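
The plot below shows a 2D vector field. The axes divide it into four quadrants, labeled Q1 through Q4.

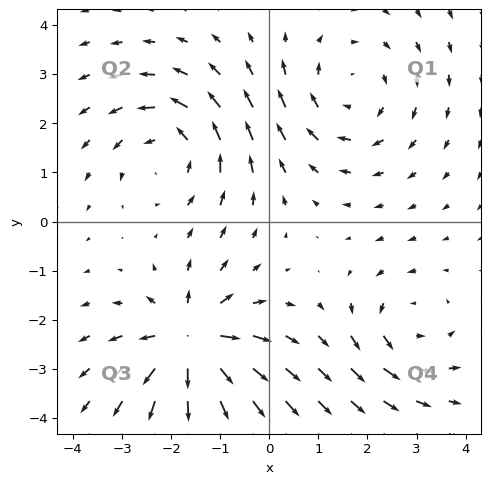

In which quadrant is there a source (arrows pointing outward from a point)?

Q3

The source sits at approximately (-1.6, -2.4), which lies in quadrant Q3. The divergence there is about +6, positive as expected for a source.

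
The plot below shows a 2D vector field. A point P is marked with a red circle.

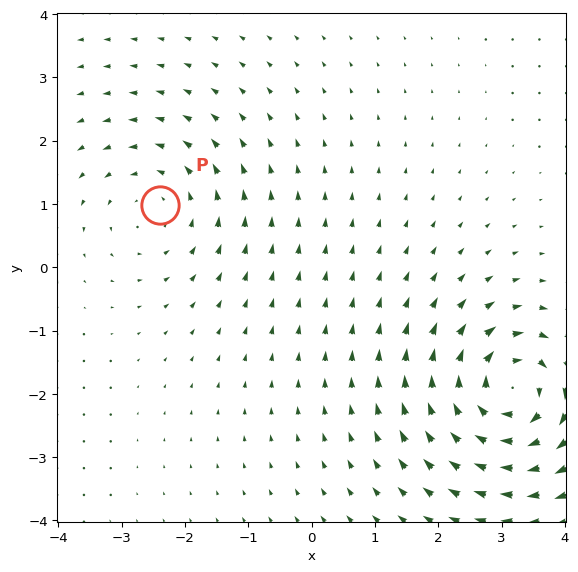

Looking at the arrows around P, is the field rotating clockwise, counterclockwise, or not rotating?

Near P at (-2.4, 1.0) the arrows circulate counterclockwise. The curl (z-component) there is about +3; positive curl means counterclockwise rotation.

counterclockwise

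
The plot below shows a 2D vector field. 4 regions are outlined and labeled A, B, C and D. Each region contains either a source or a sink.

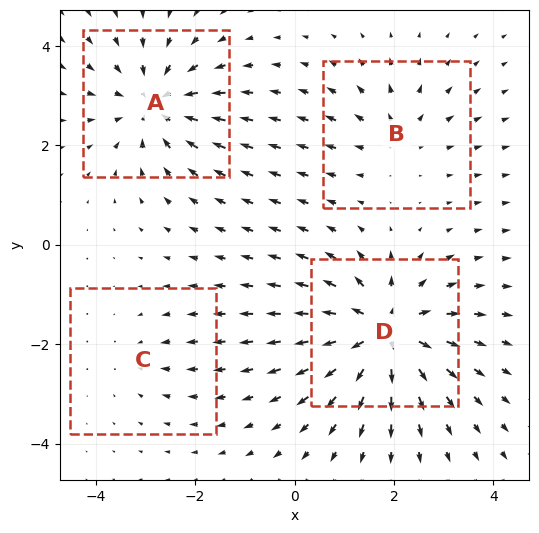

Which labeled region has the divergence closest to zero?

Divergence at each region's feature centre — A: about -5, B: about +3, C: about -2, D: about +7. Region C is closest to zero.

C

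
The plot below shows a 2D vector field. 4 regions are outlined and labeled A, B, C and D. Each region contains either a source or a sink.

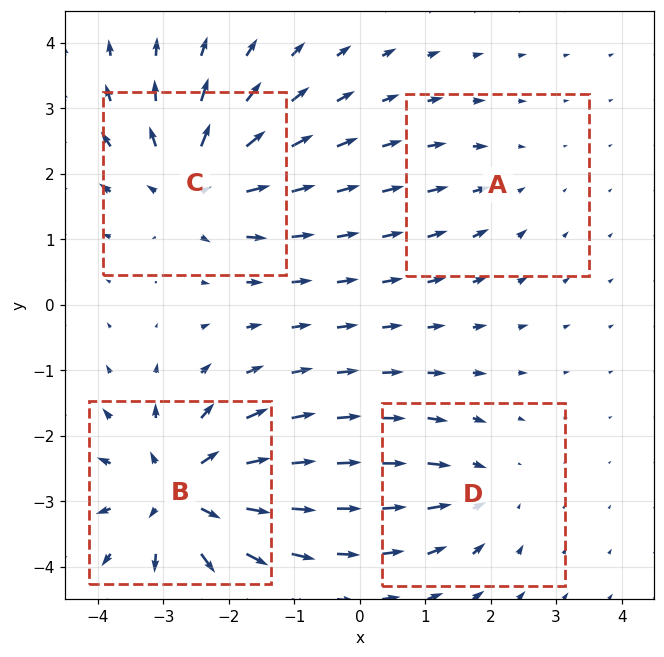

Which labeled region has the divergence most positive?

B

Divergence at each region's feature centre — A: about -2, B: about +7, C: about +6, D: about -4. Region B is most positive.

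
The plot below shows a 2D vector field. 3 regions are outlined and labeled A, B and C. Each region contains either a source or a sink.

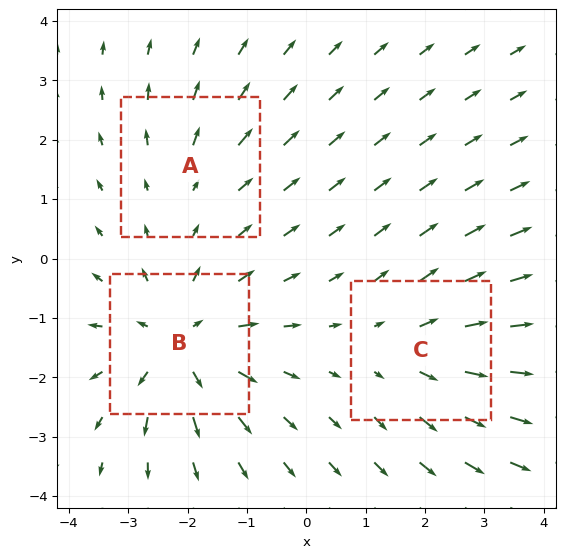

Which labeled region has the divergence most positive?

Divergence at each region's feature centre — A: about +2, B: about +5, C: about +3. Region B is most positive.

B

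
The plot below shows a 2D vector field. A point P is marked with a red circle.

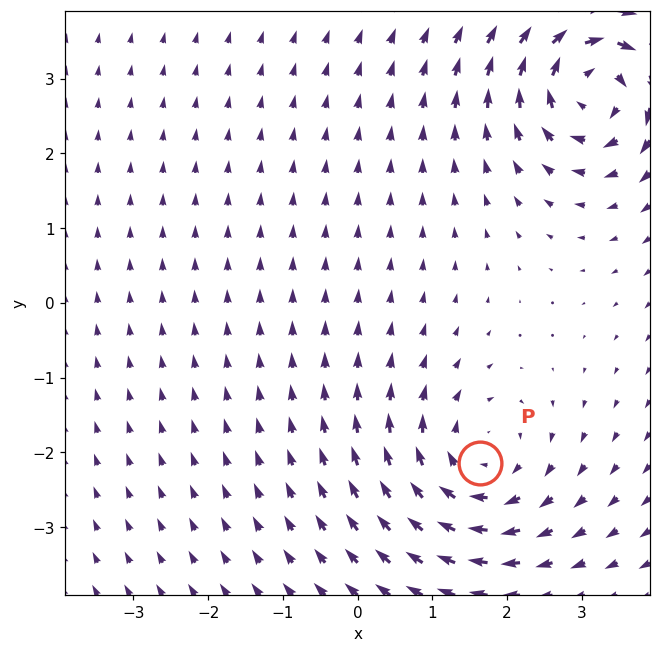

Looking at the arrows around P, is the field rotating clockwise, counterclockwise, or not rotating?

Near P at (1.6, -2.1) the arrows circulate clockwise. The curl (z-component) there is about -4; negative curl means clockwise rotation.

clockwise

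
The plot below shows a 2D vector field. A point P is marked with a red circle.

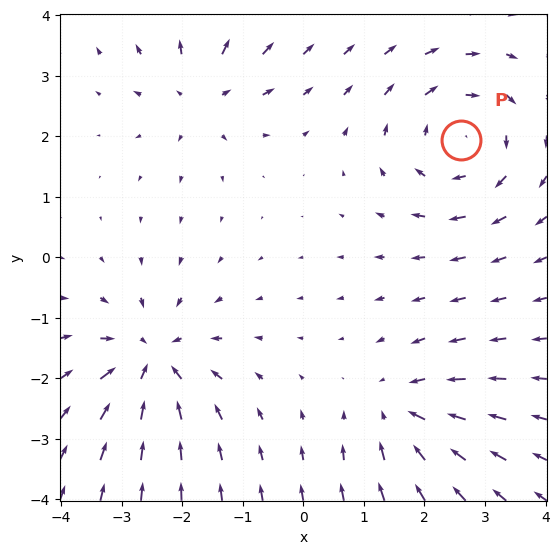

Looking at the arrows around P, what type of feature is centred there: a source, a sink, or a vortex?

At P (2.6, 1.9) the arrows circulate clockwise. Divergence ≈0, curl about -4 — near-zero divergence with nonzero curl is a vortex.

vortex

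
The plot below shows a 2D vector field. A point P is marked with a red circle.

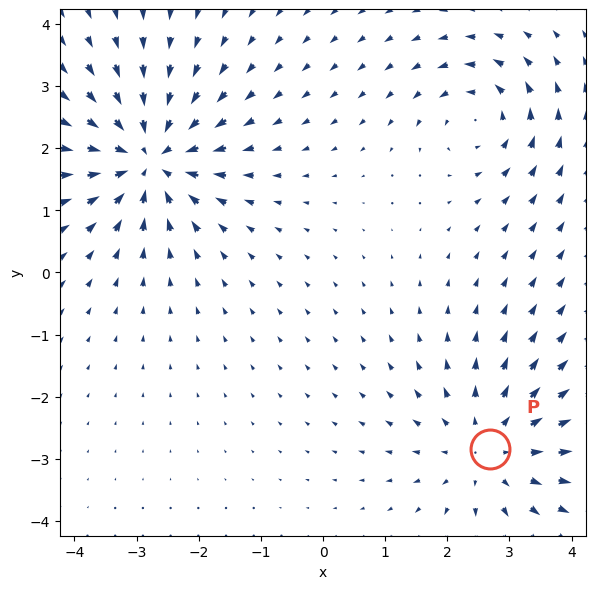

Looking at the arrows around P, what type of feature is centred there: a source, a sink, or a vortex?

source

At P (2.7, -2.8) the arrows spread outward. Divergence about +3, curl ≈0 — positive divergence with near-zero curl is a source.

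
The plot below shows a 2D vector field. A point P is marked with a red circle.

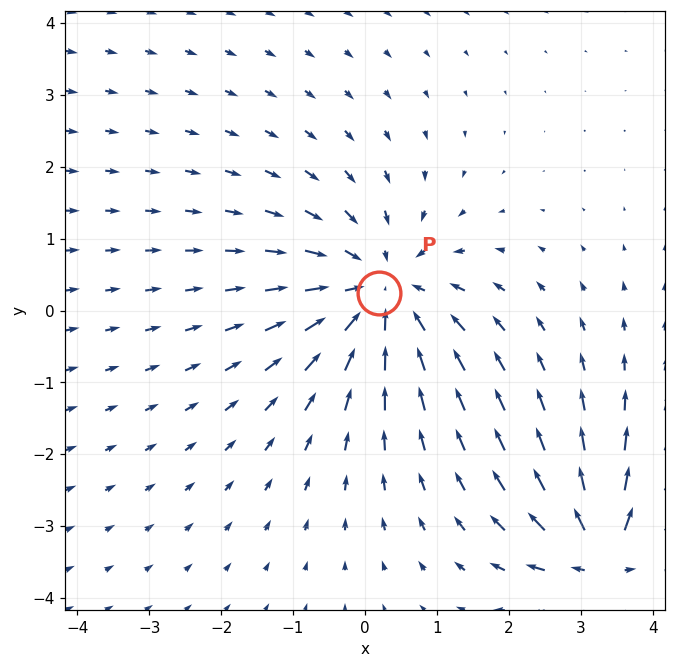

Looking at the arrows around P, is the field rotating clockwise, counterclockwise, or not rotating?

not rotating

Near P at (0.2, 0.2) the arrows show no circulation. The curl there is ≈0.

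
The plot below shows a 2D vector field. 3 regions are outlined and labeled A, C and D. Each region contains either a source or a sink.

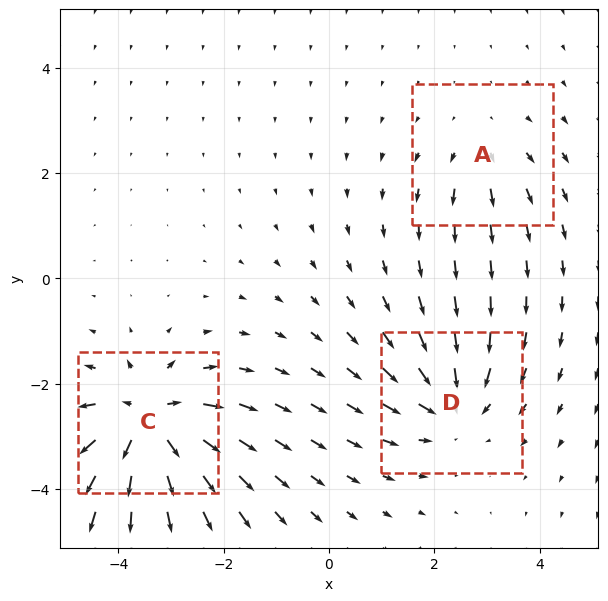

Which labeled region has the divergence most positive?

C

Divergence at each region's feature centre — A: about +2, C: about +6, D: about -4. Region C is most positive.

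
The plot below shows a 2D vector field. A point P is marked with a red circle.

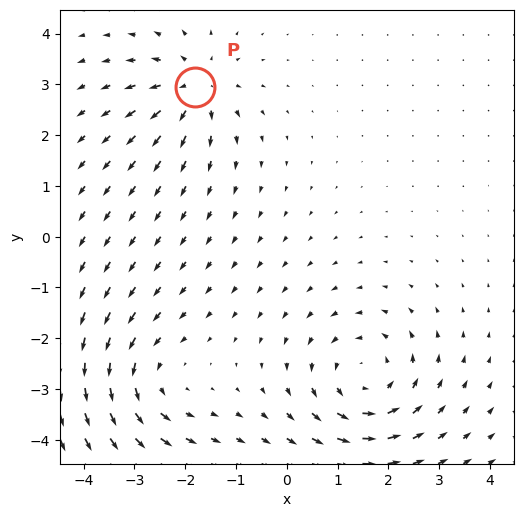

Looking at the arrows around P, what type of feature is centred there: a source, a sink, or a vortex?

At P (-1.8, 2.9) the arrows spread outward. Divergence about +4, curl ≈0 — positive divergence with near-zero curl is a source.

source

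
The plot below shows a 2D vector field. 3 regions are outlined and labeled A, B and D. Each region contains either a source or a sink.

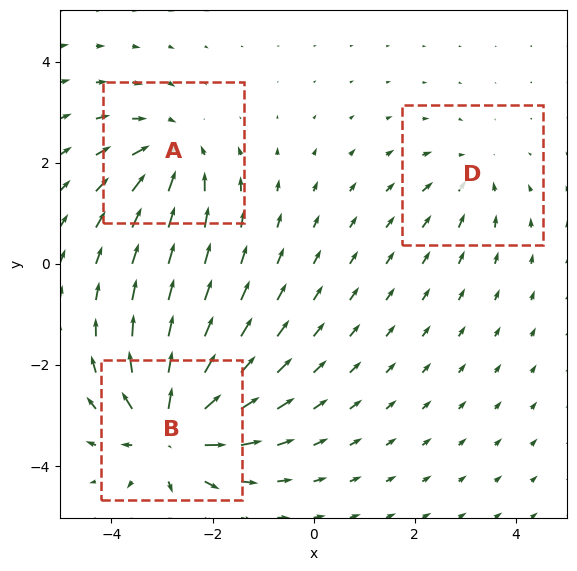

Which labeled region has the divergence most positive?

Divergence at each region's feature centre — A: about -3, B: about +5, D: about -2. Region B is most positive.

B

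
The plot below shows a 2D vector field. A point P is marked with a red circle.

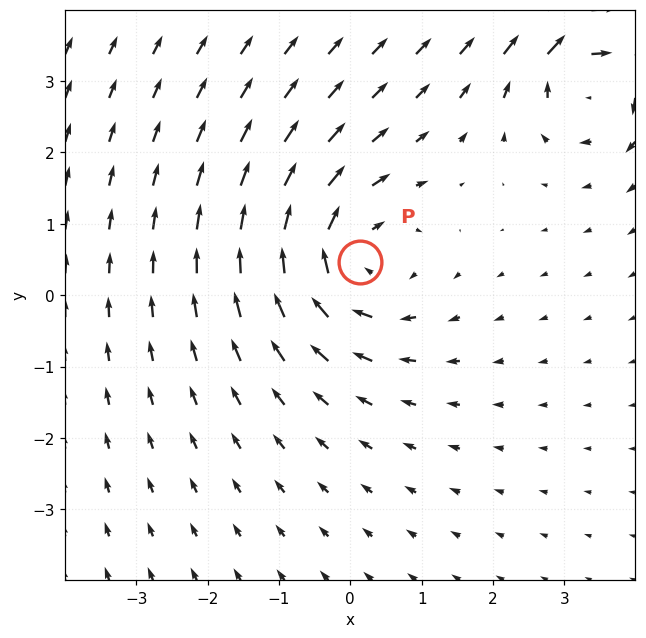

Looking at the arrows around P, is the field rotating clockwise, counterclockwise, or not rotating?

clockwise

Near P at (0.1, 0.5) the arrows circulate clockwise. The curl (z-component) there is about -3; negative curl means clockwise rotation.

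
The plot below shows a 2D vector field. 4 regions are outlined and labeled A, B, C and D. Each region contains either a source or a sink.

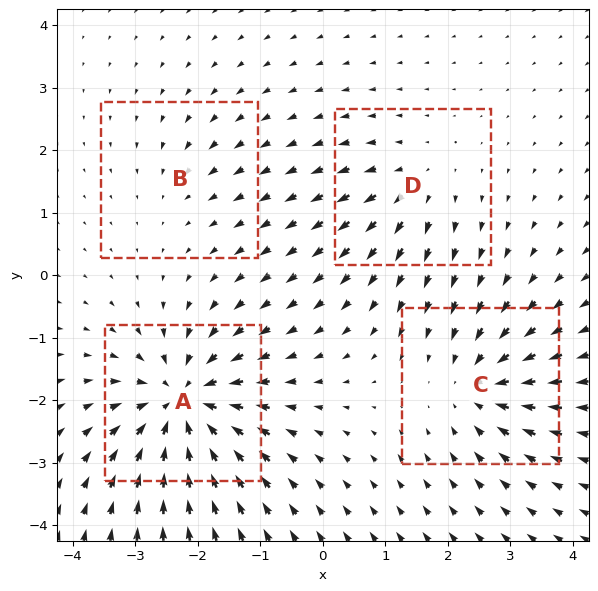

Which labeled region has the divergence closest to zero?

B

Divergence at each region's feature centre — A: about -8, B: about -2, C: about -5, D: about +4. Region B is closest to zero.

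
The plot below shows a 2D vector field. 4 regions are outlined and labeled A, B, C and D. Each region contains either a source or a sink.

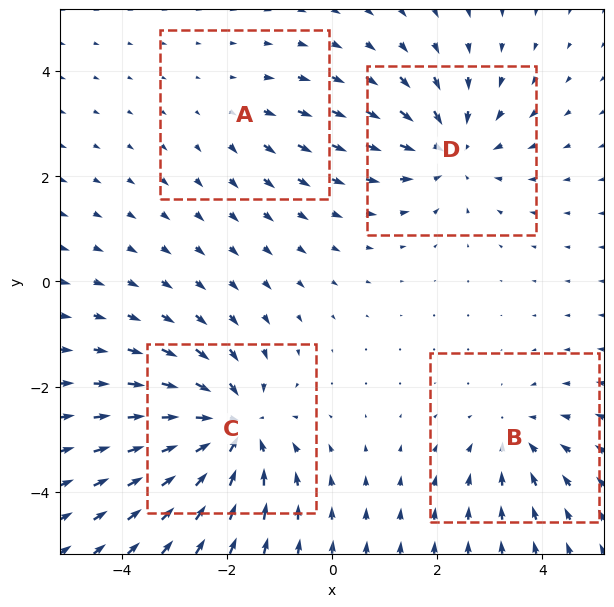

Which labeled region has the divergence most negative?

Divergence at each region's feature centre — A: about +2, B: about -3, C: about -6, D: about -4. Region C is most negative.

C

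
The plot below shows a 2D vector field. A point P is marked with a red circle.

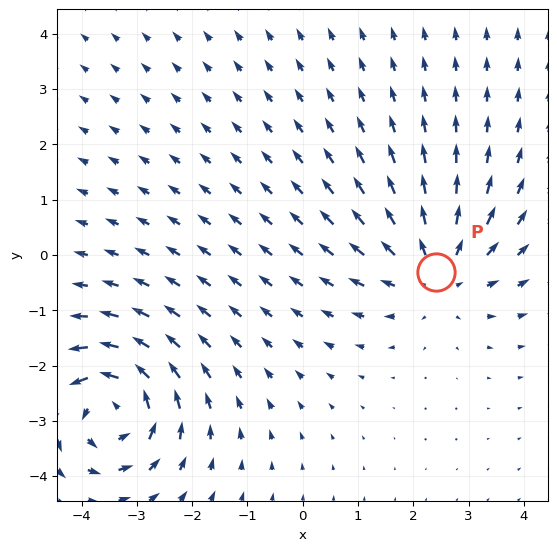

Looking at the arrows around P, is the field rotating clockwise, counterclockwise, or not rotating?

not rotating

Near P at (2.4, -0.3) the arrows show no circulation. The curl there is ≈0.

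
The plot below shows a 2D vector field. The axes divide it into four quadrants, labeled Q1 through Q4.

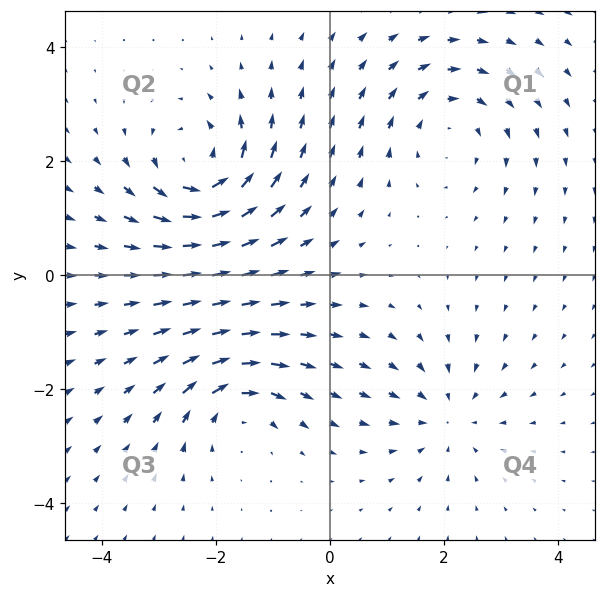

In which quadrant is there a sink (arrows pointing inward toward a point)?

The sink sits at approximately (2.1, -2.5), which lies in quadrant Q4. The divergence there is about -3, negative as expected for a sink.

Q4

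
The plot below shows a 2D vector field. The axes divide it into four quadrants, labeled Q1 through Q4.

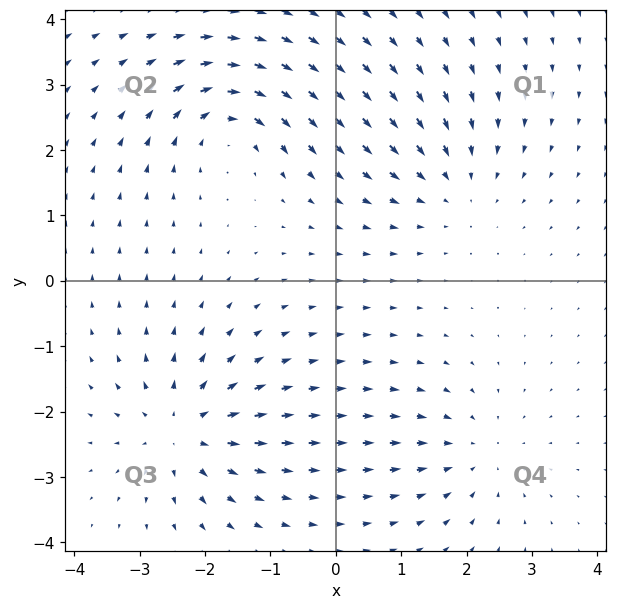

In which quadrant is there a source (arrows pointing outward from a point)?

Q3

The source sits at approximately (-2.3, -2.3), which lies in quadrant Q3. The divergence there is about +5, positive as expected for a source.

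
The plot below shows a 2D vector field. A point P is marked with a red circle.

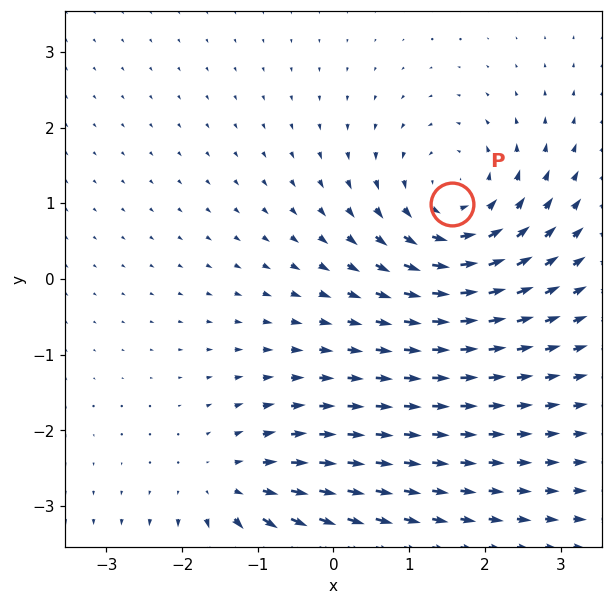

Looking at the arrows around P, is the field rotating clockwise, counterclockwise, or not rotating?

counterclockwise

Near P at (1.6, 1.0) the arrows circulate counterclockwise. The curl (z-component) there is about +5; positive curl means counterclockwise rotation.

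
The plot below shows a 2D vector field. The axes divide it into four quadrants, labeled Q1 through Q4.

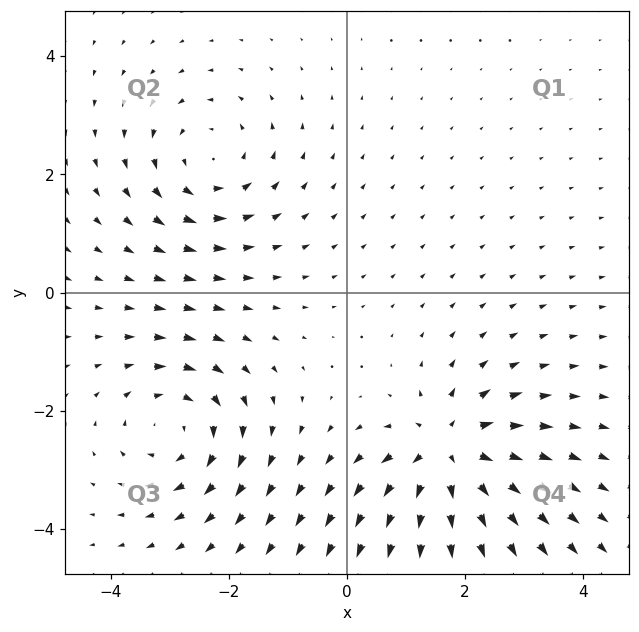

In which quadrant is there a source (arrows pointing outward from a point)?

The source sits at approximately (1.7, -2.7), which lies in quadrant Q4. The divergence there is about +4, positive as expected for a source.

Q4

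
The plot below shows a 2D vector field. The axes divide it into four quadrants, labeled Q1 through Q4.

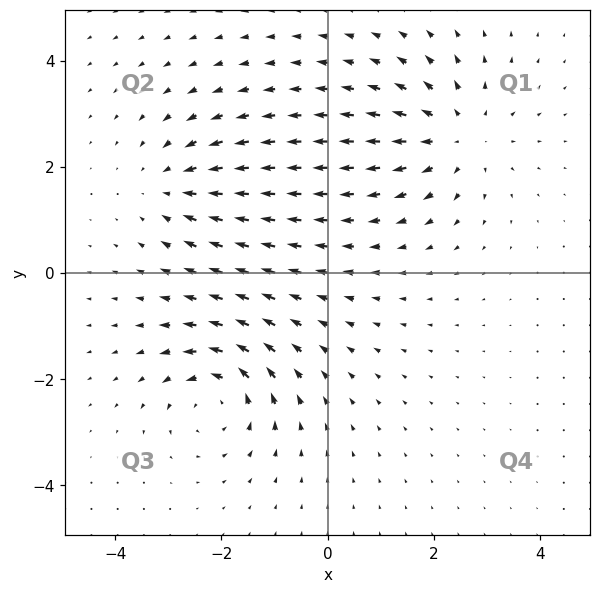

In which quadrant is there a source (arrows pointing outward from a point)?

The source sits at approximately (2.5, 2.6), which lies in quadrant Q1. The divergence there is about +4, positive as expected for a source.

Q1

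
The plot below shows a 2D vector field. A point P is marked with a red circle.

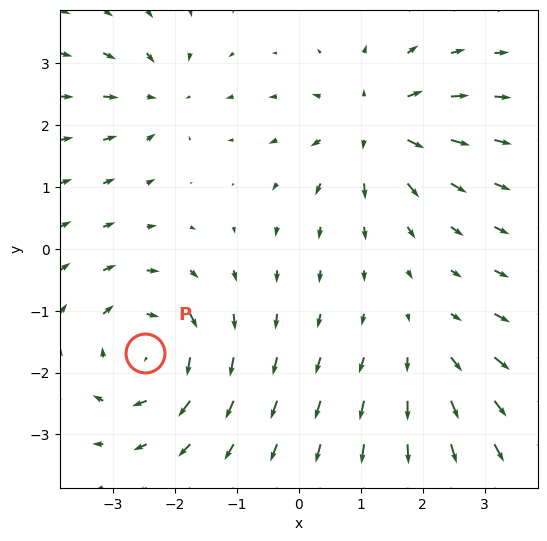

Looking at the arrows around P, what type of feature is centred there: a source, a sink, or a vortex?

At P (-2.5, -1.7) the arrows circulate clockwise. Divergence ≈0, curl about -5 — near-zero divergence with nonzero curl is a vortex.

vortex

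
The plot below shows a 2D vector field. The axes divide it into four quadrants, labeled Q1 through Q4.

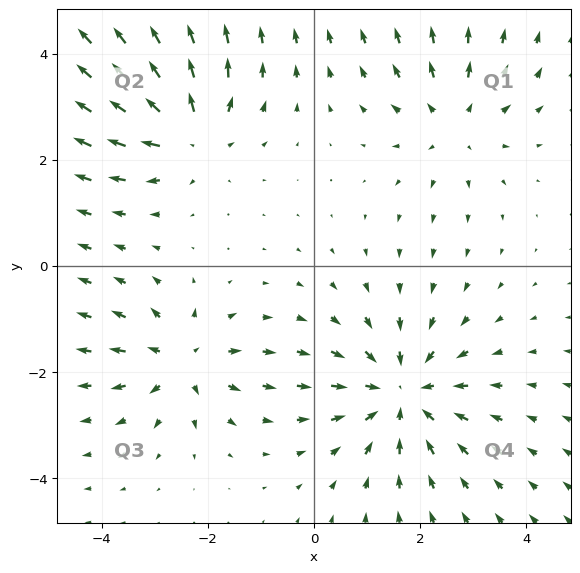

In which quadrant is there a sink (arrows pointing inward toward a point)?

The sink sits at approximately (1.7, -2.4), which lies in quadrant Q4. The divergence there is about -4, negative as expected for a sink.

Q4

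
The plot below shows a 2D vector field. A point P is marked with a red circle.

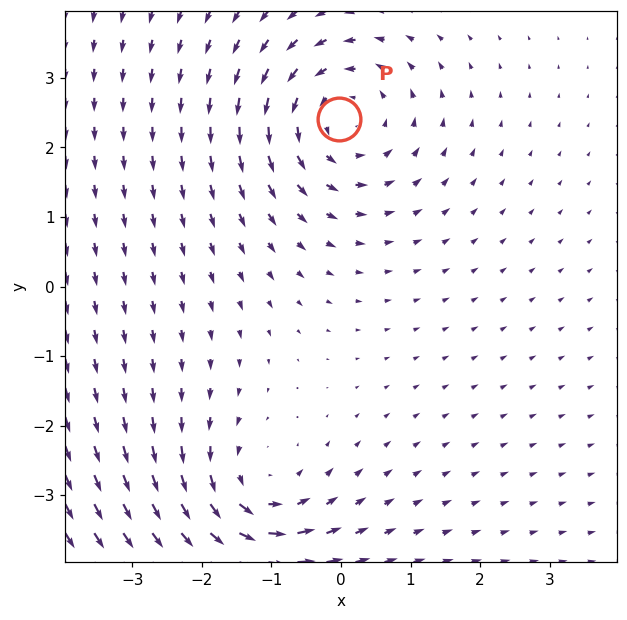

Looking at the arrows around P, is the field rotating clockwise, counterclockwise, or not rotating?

counterclockwise

Near P at (-0.0, 2.4) the arrows circulate counterclockwise. The curl (z-component) there is about +4; positive curl means counterclockwise rotation.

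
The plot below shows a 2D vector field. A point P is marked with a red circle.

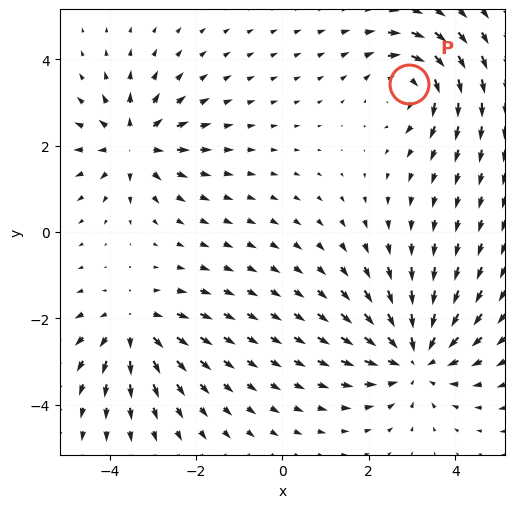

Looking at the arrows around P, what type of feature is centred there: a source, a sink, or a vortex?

vortex

At P (2.9, 3.4) the arrows circulate clockwise. Divergence ≈0, curl about -4 — near-zero divergence with nonzero curl is a vortex.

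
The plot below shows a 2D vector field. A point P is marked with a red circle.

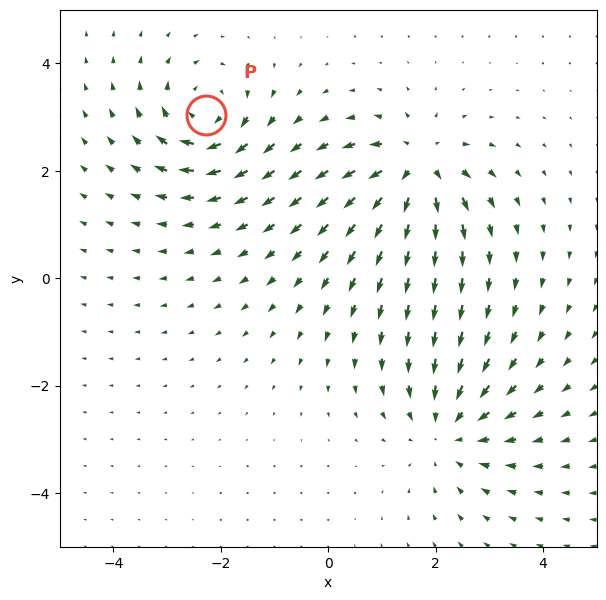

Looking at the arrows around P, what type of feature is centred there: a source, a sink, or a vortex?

vortex

At P (-2.3, 3.0) the arrows circulate clockwise. Divergence ≈0, curl about -4 — near-zero divergence with nonzero curl is a vortex.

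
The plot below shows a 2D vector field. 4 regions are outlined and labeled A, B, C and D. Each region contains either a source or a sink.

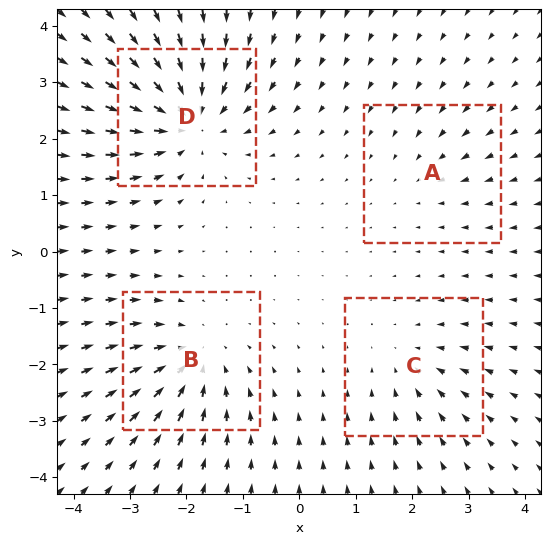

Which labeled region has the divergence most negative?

Divergence at each region's feature centre — A: about -2, B: about -5, C: about -3, D: about -7. Region D is most negative.

D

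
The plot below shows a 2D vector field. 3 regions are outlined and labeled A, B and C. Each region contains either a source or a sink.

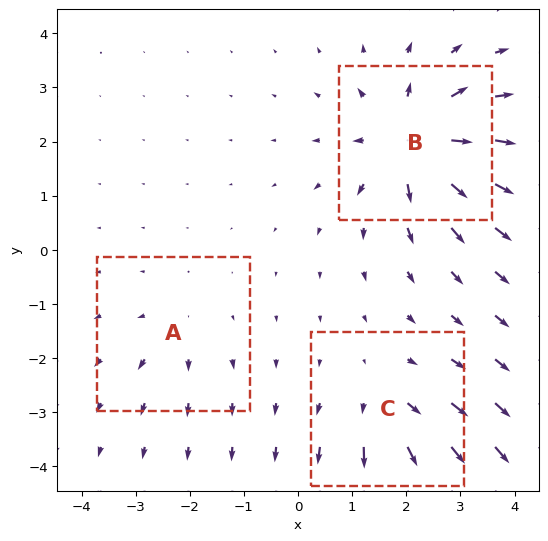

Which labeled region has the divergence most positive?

B

Divergence at each region's feature centre — A: about +2, B: about +6, C: about +4. Region B is most positive.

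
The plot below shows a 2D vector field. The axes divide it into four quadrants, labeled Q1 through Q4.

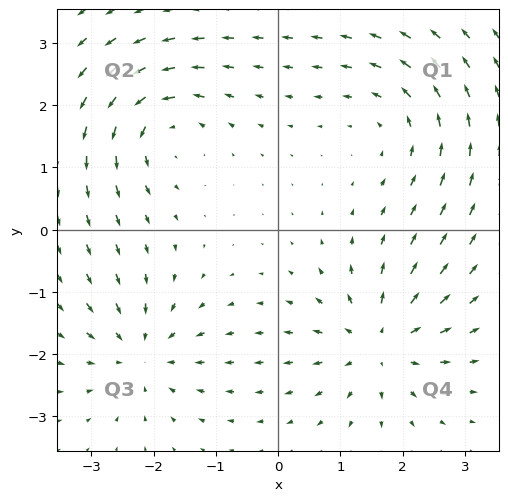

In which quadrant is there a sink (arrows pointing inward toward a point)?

The sink sits at approximately (-2.2, -2.0), which lies in quadrant Q3. The divergence there is about -5, negative as expected for a sink.

Q3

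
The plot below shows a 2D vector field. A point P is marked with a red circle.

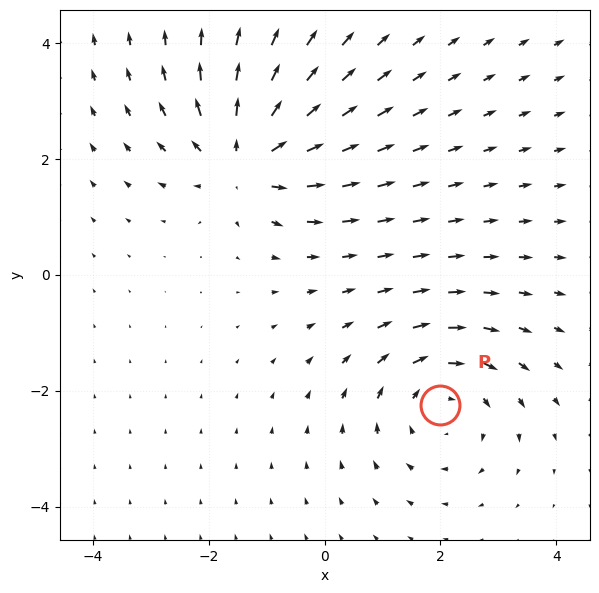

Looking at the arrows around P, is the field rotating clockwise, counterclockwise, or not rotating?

clockwise

Near P at (2.0, -2.2) the arrows circulate clockwise. The curl (z-component) there is about -3; negative curl means clockwise rotation.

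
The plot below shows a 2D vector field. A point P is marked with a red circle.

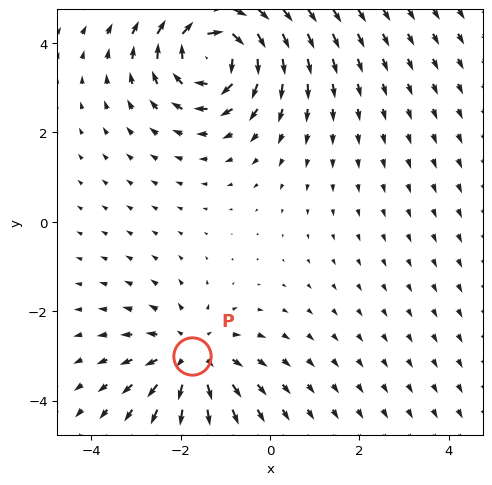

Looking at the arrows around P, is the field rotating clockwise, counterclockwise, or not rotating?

Near P at (-1.8, -3.0) the arrows show no circulation. The curl there is ≈0.

not rotating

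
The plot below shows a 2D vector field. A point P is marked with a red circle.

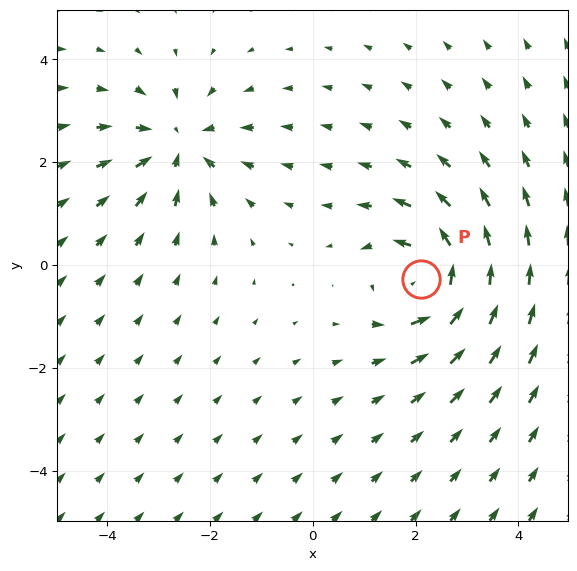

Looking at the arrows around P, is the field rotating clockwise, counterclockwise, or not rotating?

Near P at (2.1, -0.3) the arrows circulate counterclockwise. The curl (z-component) there is about +4; positive curl means counterclockwise rotation.

counterclockwise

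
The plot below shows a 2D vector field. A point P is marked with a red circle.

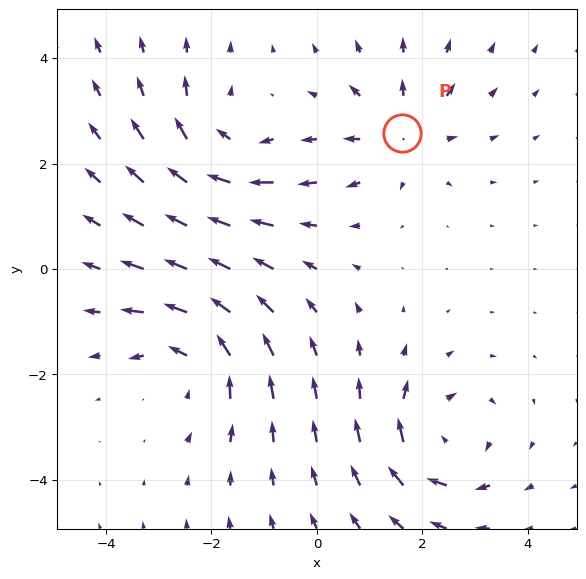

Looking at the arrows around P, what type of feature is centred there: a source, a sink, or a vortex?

At P (1.6, 2.6) the arrows spread outward. Divergence about +4, curl ≈0 — positive divergence with near-zero curl is a source.

source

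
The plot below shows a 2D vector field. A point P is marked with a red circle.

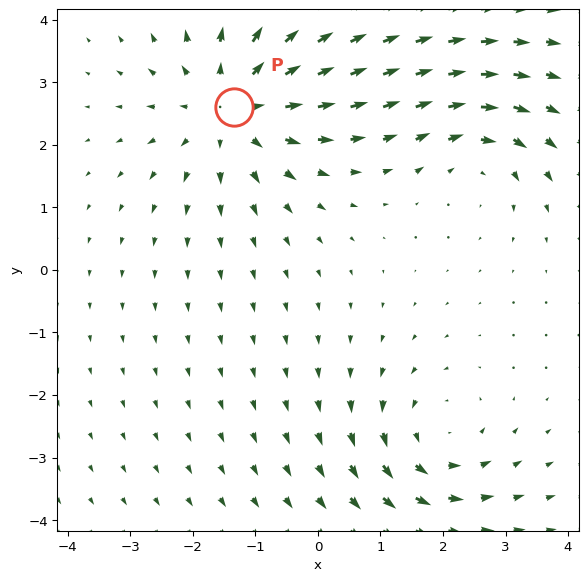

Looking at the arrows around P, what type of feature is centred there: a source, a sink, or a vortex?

source

At P (-1.3, 2.6) the arrows spread outward. Divergence about +4, curl ≈0 — positive divergence with near-zero curl is a source.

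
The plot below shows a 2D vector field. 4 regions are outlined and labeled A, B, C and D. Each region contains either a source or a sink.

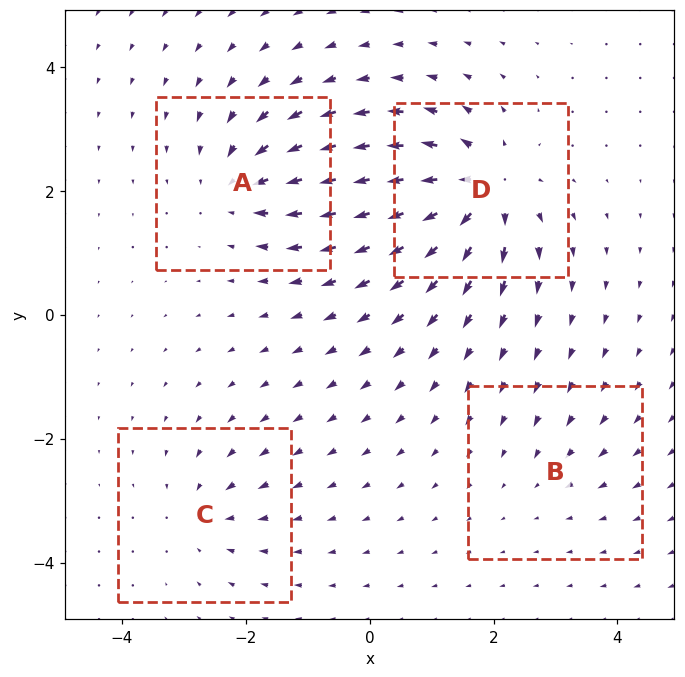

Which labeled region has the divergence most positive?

Divergence at each region's feature centre — A: about -5, B: about -2, C: about -4, D: about +8. Region D is most positive.

D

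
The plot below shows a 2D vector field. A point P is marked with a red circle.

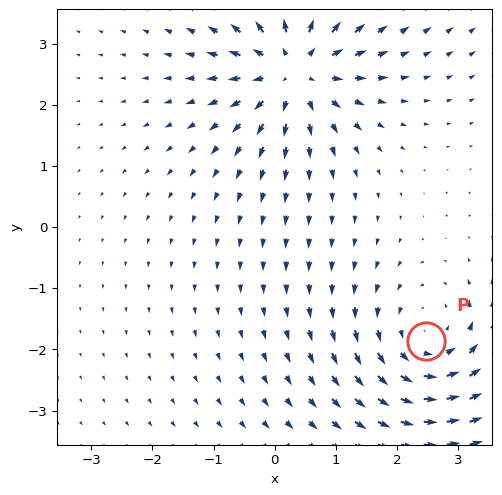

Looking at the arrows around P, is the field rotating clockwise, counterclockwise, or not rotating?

Near P at (2.5, -1.9) the arrows circulate counterclockwise. The curl (z-component) there is about +3; positive curl means counterclockwise rotation.

counterclockwise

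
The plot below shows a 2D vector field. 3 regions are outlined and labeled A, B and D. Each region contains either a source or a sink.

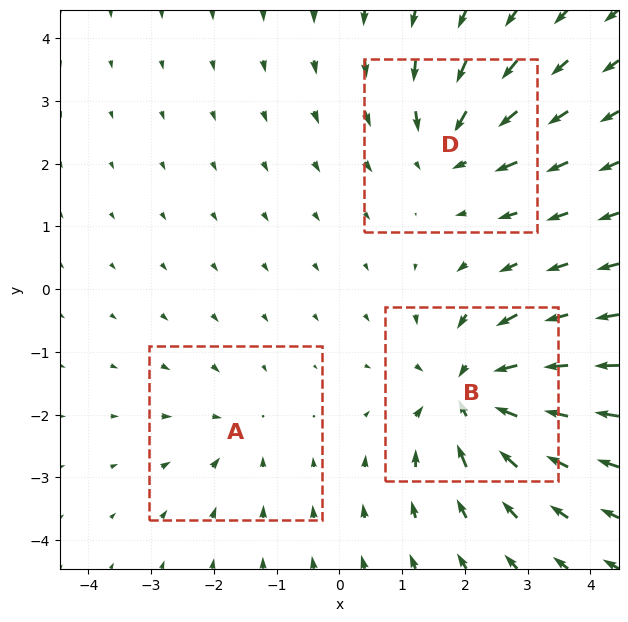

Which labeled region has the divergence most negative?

Divergence at each region's feature centre — A: about -2, B: about -5, D: about -3. Region B is most negative.

B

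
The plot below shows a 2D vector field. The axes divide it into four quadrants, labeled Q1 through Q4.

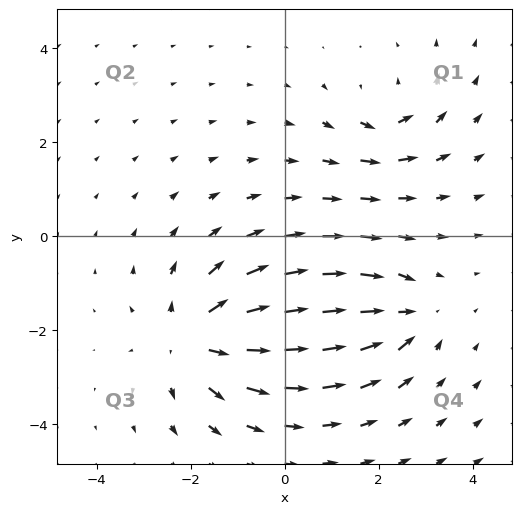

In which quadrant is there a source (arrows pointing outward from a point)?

The source sits at approximately (-1.9, -2.2), which lies in quadrant Q3. The divergence there is about +4, positive as expected for a source.

Q3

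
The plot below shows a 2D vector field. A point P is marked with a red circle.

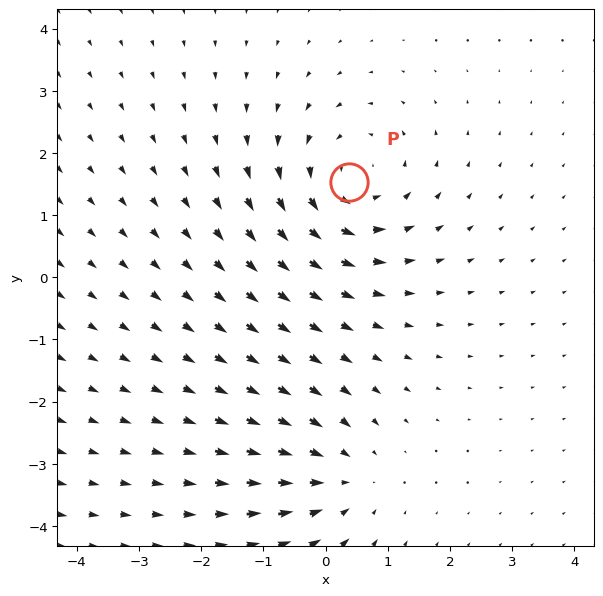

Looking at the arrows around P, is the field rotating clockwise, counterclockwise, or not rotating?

counterclockwise

Near P at (0.4, 1.5) the arrows circulate counterclockwise. The curl (z-component) there is about +3; positive curl means counterclockwise rotation.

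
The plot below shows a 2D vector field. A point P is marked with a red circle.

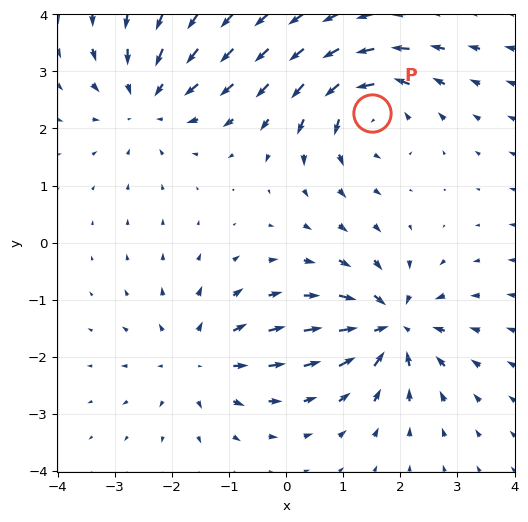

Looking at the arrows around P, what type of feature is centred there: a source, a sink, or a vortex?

At P (1.5, 2.3) the arrows circulate counterclockwise. Divergence ≈0, curl about +6 — near-zero divergence with nonzero curl is a vortex.

vortex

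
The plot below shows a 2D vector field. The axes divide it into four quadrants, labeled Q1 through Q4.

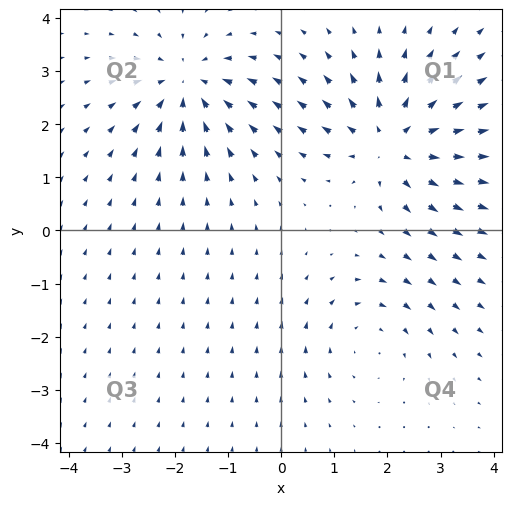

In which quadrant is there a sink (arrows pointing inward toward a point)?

The sink sits at approximately (-1.8, 2.8), which lies in quadrant Q2. The divergence there is about -4, negative as expected for a sink.

Q2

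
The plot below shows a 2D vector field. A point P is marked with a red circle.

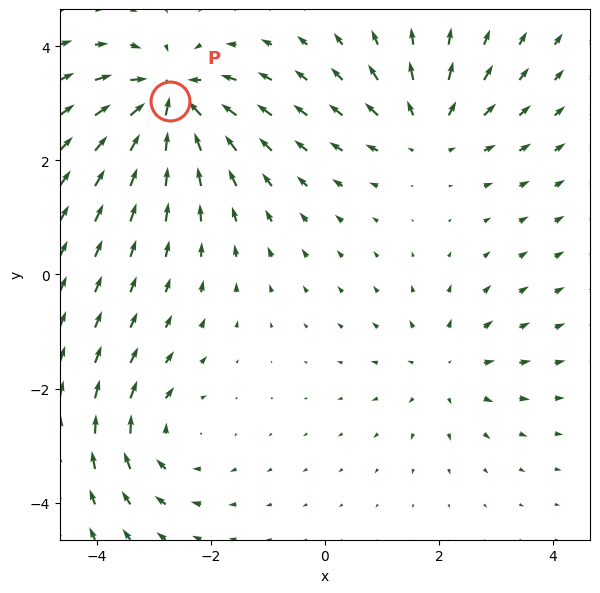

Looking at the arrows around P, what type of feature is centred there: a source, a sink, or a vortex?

At P (-2.7, 3.1) the arrows converge inward. Divergence about -6, curl ≈0 — negative divergence with near-zero curl is a sink.

sink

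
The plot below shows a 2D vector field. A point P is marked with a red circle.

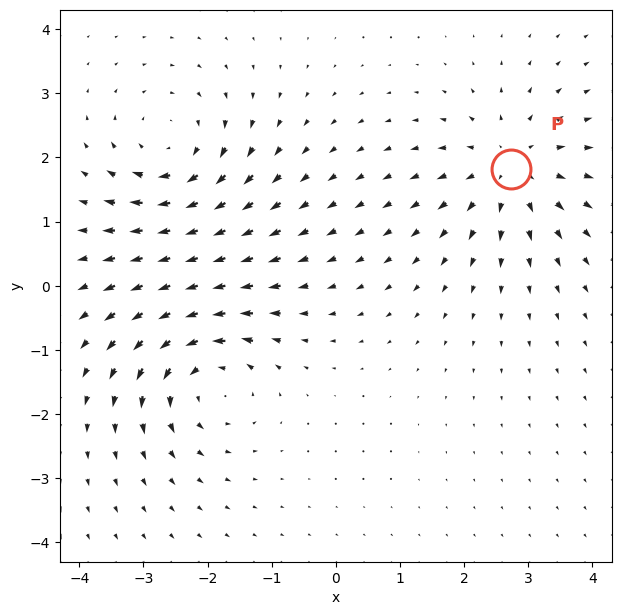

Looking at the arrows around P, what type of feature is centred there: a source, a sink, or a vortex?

At P (2.7, 1.8) the arrows spread outward. Divergence about +3, curl ≈0 — positive divergence with near-zero curl is a source.

source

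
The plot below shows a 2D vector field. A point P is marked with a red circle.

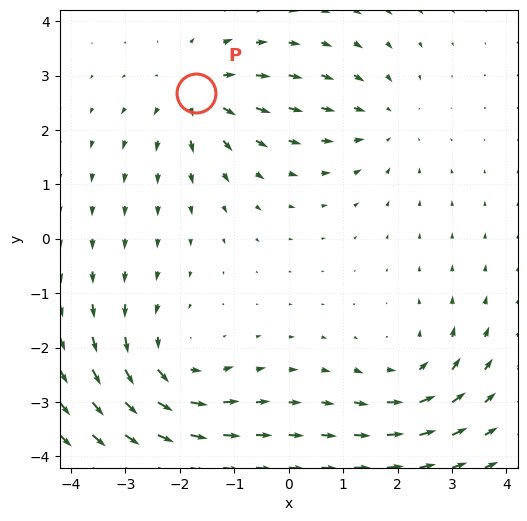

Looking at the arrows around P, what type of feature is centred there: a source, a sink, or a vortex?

At P (-1.7, 2.7) the arrows spread outward. Divergence about +3, curl ≈0 — positive divergence with near-zero curl is a source.

source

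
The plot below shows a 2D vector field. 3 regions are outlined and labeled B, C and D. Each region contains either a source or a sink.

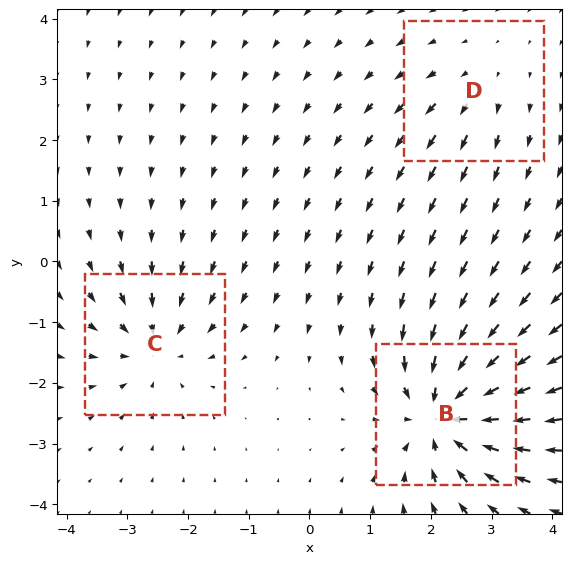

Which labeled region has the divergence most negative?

B

Divergence at each region's feature centre — B: about -6, C: about -4, D: about +2. Region B is most negative.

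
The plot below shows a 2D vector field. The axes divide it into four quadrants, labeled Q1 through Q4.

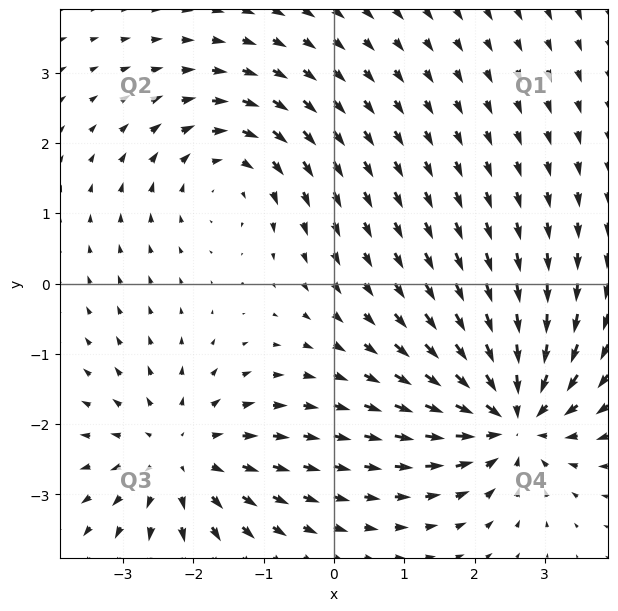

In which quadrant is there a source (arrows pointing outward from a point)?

The source sits at approximately (-2.2, -2.5), which lies in quadrant Q3. The divergence there is about +4, positive as expected for a source.

Q3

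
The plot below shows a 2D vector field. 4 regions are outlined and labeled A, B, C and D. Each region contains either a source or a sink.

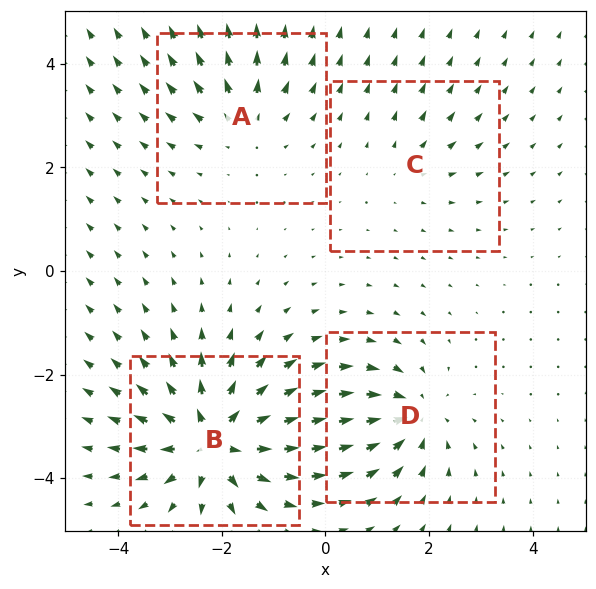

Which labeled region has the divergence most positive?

Divergence at each region's feature centre — A: about +4, B: about +8, C: about +2, D: about -5. Region B is most positive.

B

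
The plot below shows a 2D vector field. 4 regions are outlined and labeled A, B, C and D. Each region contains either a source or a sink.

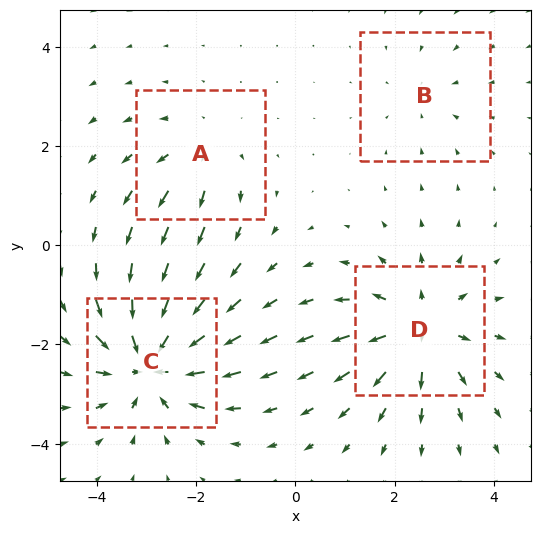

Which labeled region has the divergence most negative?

C

Divergence at each region's feature centre — A: about +3, B: about -2, C: about -7, D: about +5. Region C is most negative.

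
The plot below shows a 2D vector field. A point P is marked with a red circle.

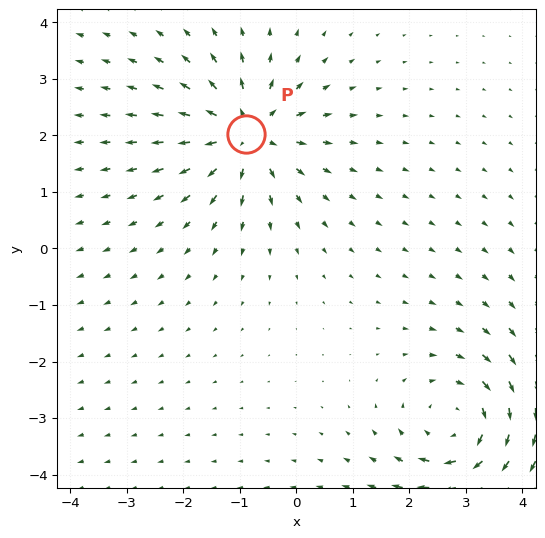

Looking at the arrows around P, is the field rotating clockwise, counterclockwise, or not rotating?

Near P at (-0.9, 2.0) the arrows show no circulation. The curl there is ≈0.

not rotating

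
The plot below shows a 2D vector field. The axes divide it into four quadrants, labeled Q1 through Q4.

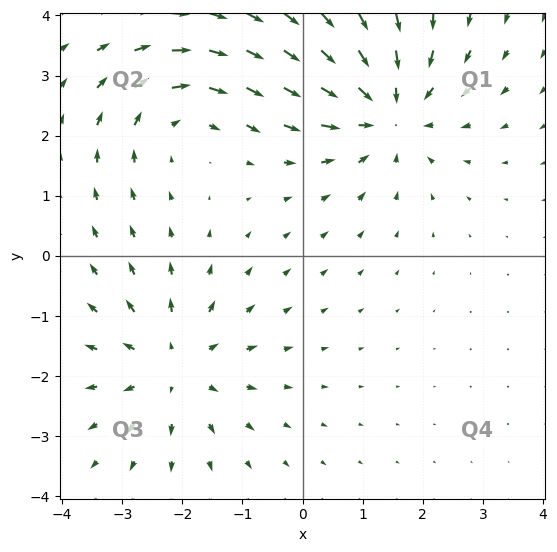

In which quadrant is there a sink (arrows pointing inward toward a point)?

The sink sits at approximately (1.4, 2.4), which lies in quadrant Q1. The divergence there is about -4, negative as expected for a sink.

Q1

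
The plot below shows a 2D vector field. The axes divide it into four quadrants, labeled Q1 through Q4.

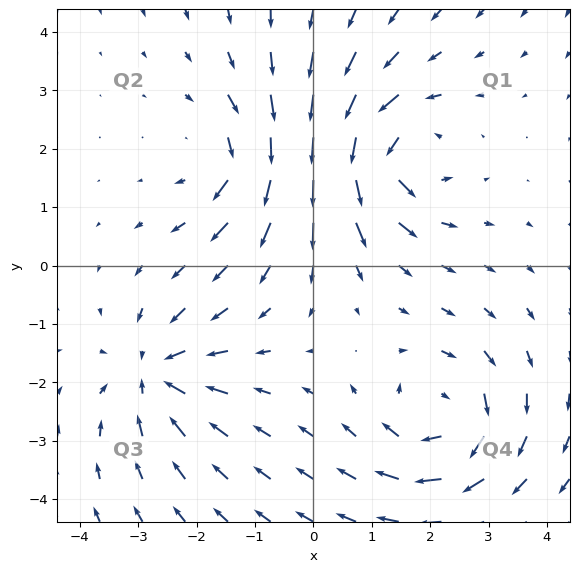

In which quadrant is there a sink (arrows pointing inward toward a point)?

The sink sits at approximately (-2.7, -1.8), which lies in quadrant Q3. The divergence there is about -4, negative as expected for a sink.

Q3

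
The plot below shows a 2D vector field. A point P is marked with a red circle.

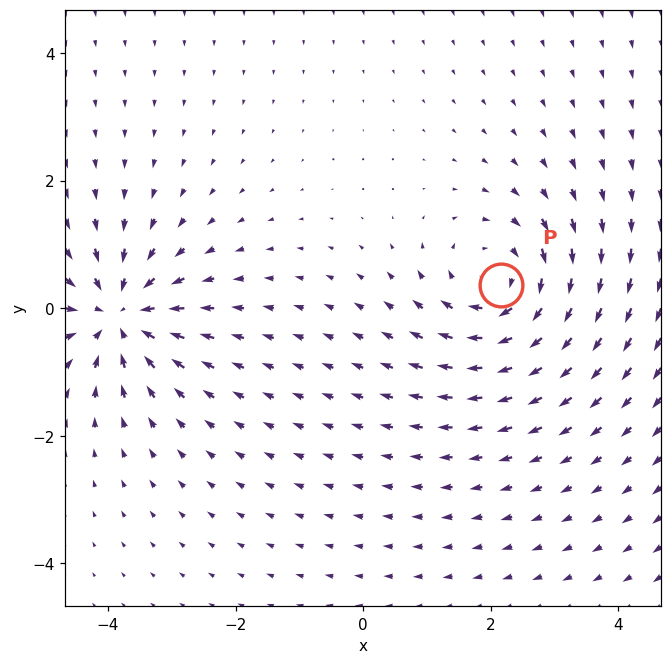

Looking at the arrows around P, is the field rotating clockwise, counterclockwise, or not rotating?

clockwise

Near P at (2.2, 0.4) the arrows circulate clockwise. The curl (z-component) there is about -4; negative curl means clockwise rotation.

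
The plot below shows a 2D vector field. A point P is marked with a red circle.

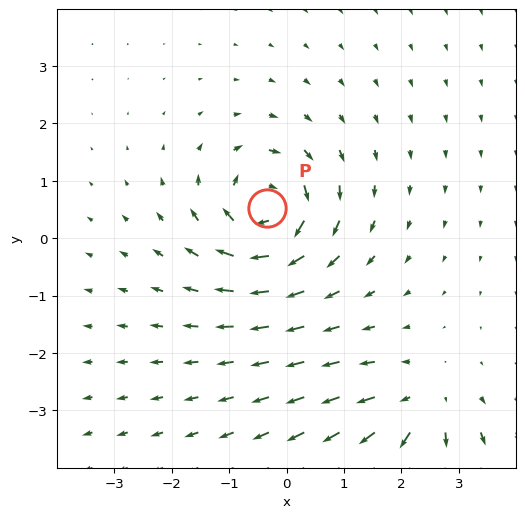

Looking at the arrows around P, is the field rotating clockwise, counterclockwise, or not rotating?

Near P at (-0.3, 0.5) the arrows circulate clockwise. The curl (z-component) there is about -7; negative curl means clockwise rotation.

clockwise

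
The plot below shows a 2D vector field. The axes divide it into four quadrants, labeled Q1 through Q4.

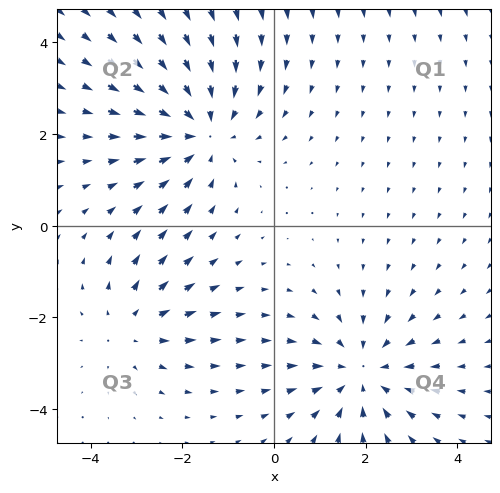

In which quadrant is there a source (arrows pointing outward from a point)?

Q3

The source sits at approximately (-3.1, -2.2), which lies in quadrant Q3. The divergence there is about +3, positive as expected for a source.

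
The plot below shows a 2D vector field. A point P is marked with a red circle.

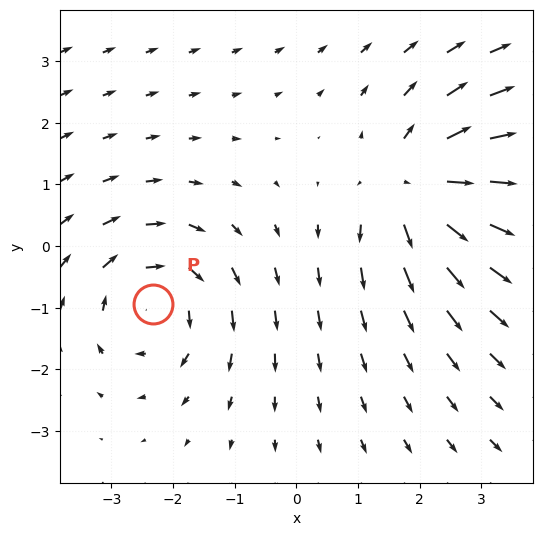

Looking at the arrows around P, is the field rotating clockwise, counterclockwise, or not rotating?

Near P at (-2.3, -0.9) the arrows circulate clockwise. The curl (z-component) there is about -4; negative curl means clockwise rotation.

clockwise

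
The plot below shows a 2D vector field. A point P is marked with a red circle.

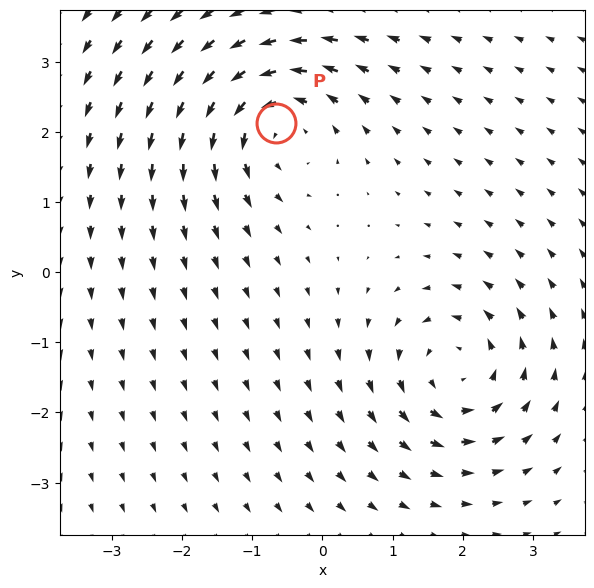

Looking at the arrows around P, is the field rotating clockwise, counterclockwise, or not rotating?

Near P at (-0.7, 2.1) the arrows circulate counterclockwise. The curl (z-component) there is about +5; positive curl means counterclockwise rotation.

counterclockwise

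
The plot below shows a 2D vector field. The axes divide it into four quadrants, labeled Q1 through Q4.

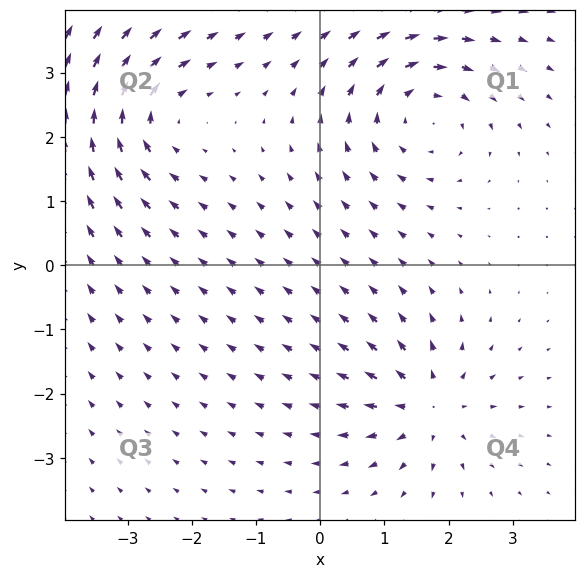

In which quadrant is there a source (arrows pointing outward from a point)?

Q4

The source sits at approximately (1.7, -2.2), which lies in quadrant Q4. The divergence there is about +4, positive as expected for a source.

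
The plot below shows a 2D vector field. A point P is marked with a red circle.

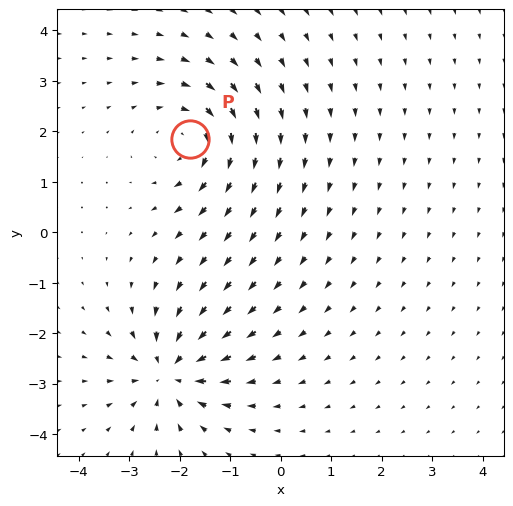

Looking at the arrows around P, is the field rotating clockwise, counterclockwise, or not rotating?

Near P at (-1.8, 1.9) the arrows circulate clockwise. The curl (z-component) there is about -4; negative curl means clockwise rotation.

clockwise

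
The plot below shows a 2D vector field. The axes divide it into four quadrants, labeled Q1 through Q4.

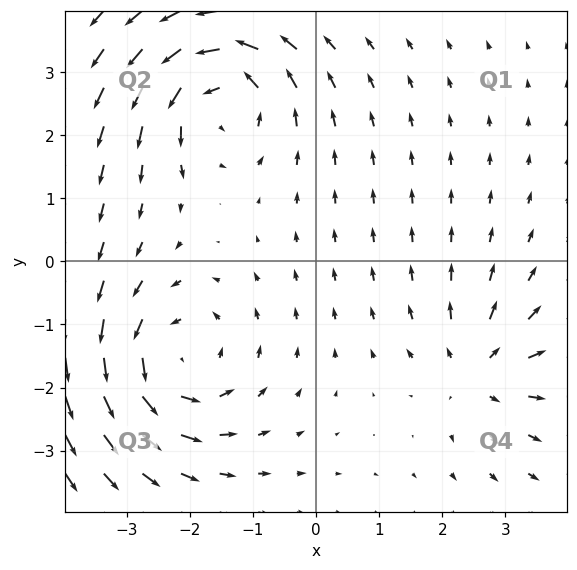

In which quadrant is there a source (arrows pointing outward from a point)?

The source sits at approximately (2.6, -1.7), which lies in quadrant Q4. The divergence there is about +4, positive as expected for a source.

Q4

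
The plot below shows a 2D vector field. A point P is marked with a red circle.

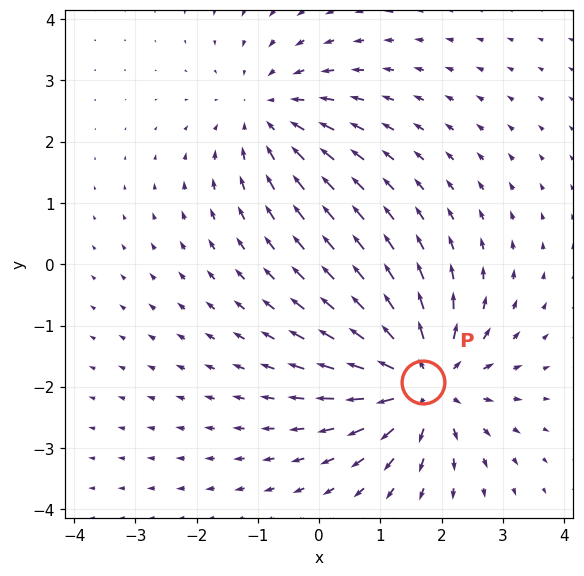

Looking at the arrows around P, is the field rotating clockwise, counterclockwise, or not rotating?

Near P at (1.7, -1.9) the arrows show no circulation. The curl there is ≈0.

not rotating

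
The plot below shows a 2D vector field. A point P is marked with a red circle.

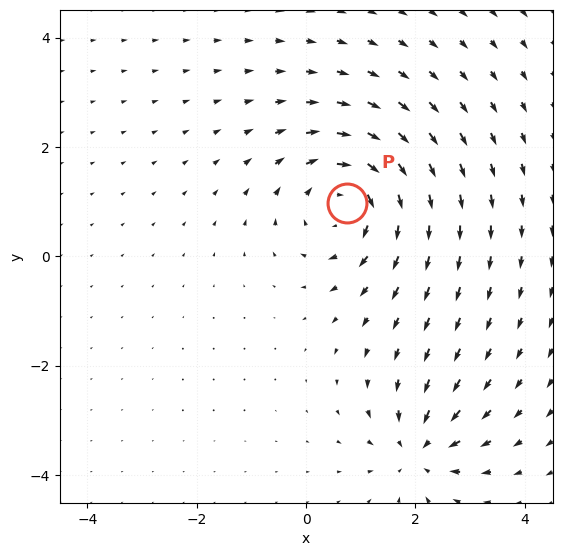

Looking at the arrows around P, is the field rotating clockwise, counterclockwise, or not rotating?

clockwise

Near P at (0.8, 1.0) the arrows circulate clockwise. The curl (z-component) there is about -4; negative curl means clockwise rotation.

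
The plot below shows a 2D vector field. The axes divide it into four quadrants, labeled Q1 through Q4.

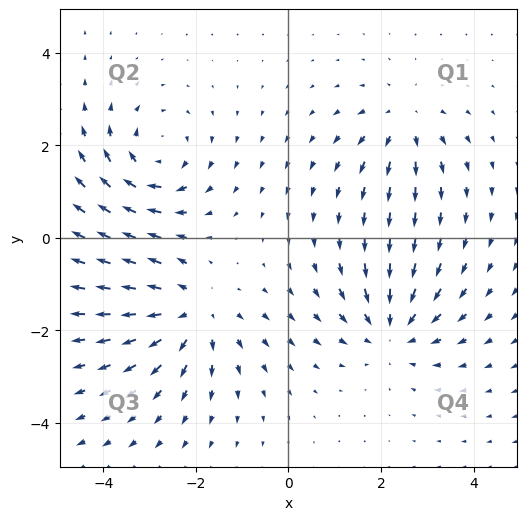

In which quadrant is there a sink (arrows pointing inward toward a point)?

The sink sits at approximately (2.2, -2.0), which lies in quadrant Q4. The divergence there is about -4, negative as expected for a sink.

Q4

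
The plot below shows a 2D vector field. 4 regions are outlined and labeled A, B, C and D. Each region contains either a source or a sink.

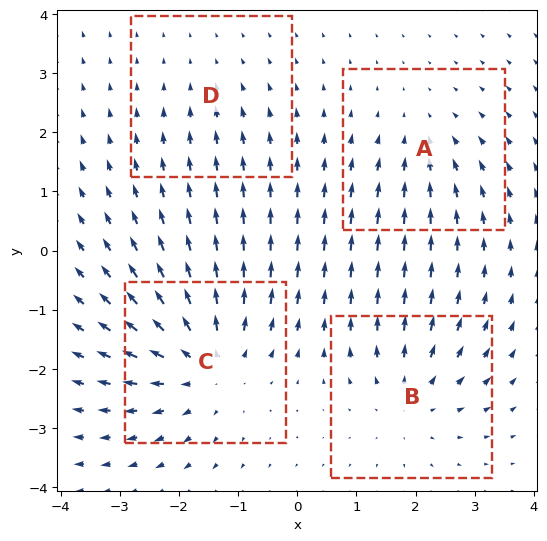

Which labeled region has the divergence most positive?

Divergence at each region's feature centre — A: about -3, B: about +4, C: about +6, D: about -2. Region C is most positive.

C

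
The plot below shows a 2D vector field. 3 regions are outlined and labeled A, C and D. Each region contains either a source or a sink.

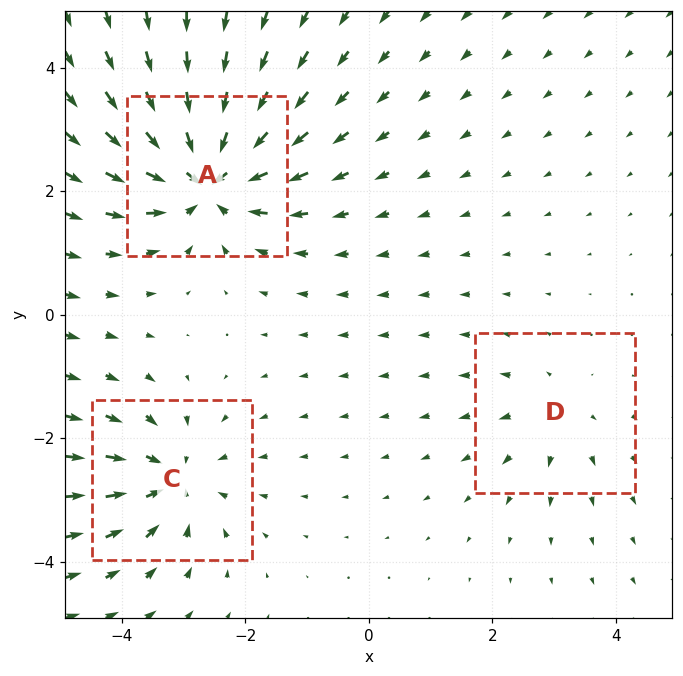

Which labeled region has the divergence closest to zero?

D

Divergence at each region's feature centre — A: about -6, C: about -4, D: about +2. Region D is closest to zero.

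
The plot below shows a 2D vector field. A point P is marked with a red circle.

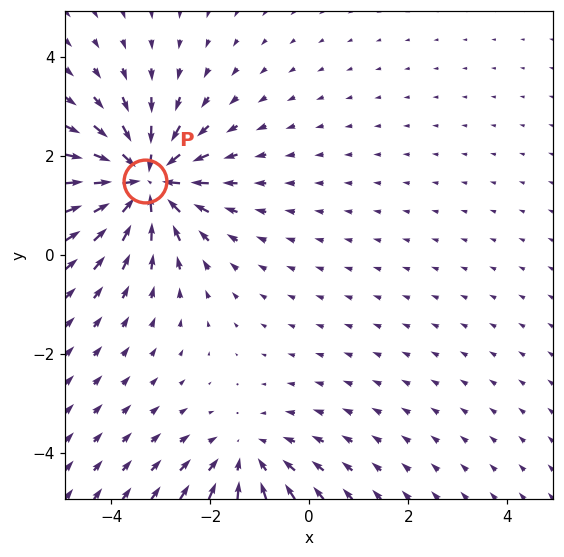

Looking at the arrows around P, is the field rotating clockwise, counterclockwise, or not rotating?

Near P at (-3.3, 1.5) the arrows show no circulation. The curl there is ≈0.

not rotating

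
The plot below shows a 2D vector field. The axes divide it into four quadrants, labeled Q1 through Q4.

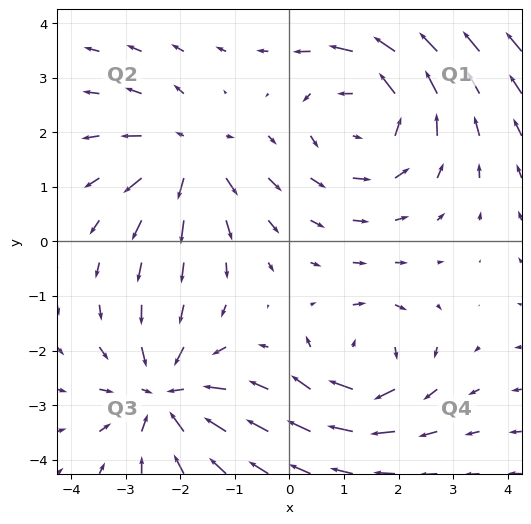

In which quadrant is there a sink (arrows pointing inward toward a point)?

Q3

The sink sits at approximately (-2.3, -2.8), which lies in quadrant Q3. The divergence there is about -4, negative as expected for a sink.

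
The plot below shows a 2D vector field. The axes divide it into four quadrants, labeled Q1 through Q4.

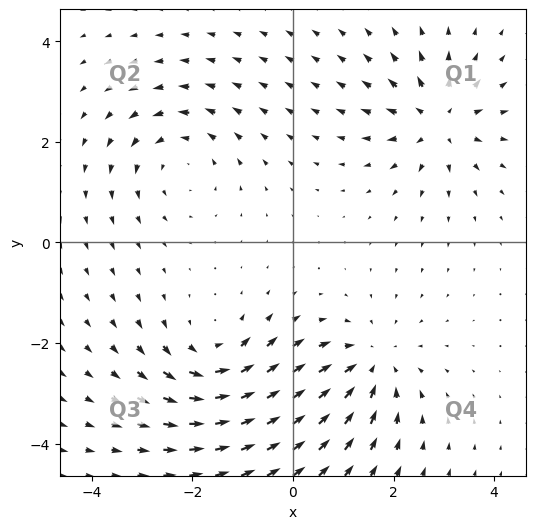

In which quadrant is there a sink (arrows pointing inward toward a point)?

The sink sits at approximately (1.5, -2.5), which lies in quadrant Q4. The divergence there is about -4, negative as expected for a sink.

Q4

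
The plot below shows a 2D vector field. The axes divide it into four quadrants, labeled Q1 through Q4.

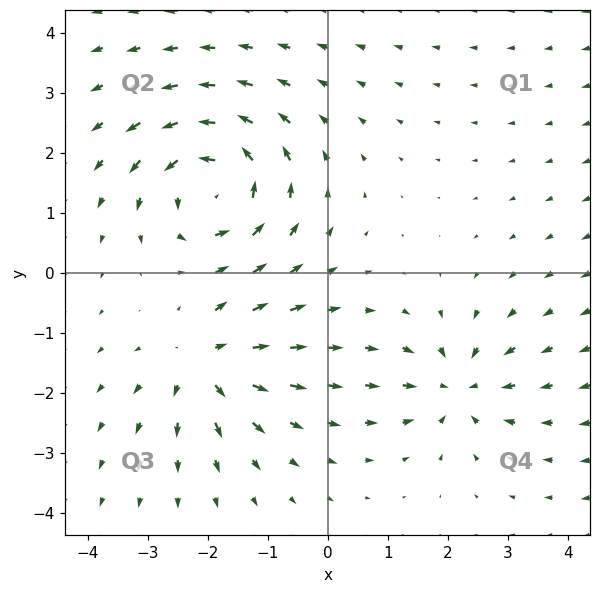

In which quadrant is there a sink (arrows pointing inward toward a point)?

Q4

The sink sits at approximately (2.2, -1.9), which lies in quadrant Q4. The divergence there is about -4, negative as expected for a sink.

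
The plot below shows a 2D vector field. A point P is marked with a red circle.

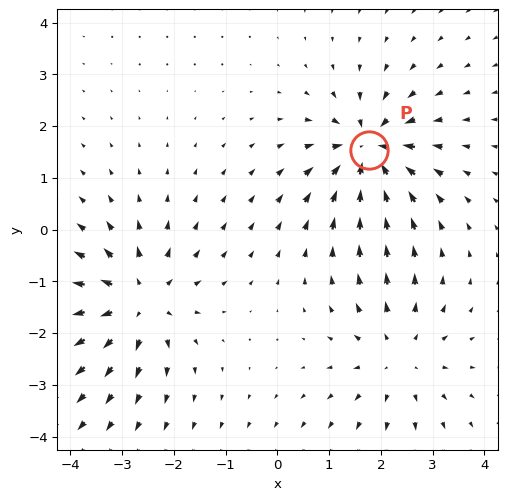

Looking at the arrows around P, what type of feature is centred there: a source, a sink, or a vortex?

sink

At P (1.8, 1.5) the arrows converge inward. Divergence about -6, curl ≈0 — negative divergence with near-zero curl is a sink.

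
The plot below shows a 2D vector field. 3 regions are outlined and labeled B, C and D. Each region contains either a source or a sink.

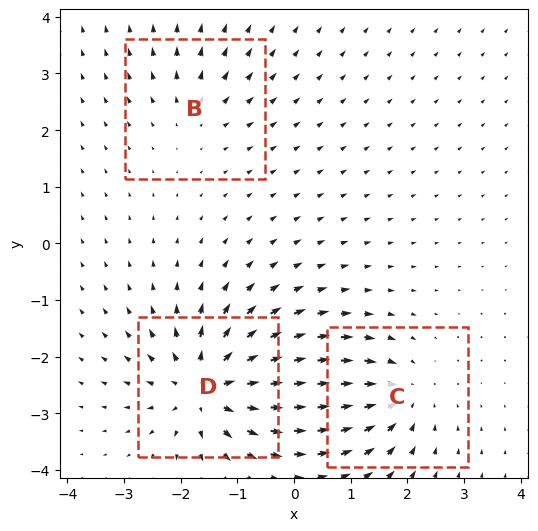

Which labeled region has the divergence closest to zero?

B

Divergence at each region's feature centre — B: about +2, C: about -4, D: about +5. Region B is closest to zero.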